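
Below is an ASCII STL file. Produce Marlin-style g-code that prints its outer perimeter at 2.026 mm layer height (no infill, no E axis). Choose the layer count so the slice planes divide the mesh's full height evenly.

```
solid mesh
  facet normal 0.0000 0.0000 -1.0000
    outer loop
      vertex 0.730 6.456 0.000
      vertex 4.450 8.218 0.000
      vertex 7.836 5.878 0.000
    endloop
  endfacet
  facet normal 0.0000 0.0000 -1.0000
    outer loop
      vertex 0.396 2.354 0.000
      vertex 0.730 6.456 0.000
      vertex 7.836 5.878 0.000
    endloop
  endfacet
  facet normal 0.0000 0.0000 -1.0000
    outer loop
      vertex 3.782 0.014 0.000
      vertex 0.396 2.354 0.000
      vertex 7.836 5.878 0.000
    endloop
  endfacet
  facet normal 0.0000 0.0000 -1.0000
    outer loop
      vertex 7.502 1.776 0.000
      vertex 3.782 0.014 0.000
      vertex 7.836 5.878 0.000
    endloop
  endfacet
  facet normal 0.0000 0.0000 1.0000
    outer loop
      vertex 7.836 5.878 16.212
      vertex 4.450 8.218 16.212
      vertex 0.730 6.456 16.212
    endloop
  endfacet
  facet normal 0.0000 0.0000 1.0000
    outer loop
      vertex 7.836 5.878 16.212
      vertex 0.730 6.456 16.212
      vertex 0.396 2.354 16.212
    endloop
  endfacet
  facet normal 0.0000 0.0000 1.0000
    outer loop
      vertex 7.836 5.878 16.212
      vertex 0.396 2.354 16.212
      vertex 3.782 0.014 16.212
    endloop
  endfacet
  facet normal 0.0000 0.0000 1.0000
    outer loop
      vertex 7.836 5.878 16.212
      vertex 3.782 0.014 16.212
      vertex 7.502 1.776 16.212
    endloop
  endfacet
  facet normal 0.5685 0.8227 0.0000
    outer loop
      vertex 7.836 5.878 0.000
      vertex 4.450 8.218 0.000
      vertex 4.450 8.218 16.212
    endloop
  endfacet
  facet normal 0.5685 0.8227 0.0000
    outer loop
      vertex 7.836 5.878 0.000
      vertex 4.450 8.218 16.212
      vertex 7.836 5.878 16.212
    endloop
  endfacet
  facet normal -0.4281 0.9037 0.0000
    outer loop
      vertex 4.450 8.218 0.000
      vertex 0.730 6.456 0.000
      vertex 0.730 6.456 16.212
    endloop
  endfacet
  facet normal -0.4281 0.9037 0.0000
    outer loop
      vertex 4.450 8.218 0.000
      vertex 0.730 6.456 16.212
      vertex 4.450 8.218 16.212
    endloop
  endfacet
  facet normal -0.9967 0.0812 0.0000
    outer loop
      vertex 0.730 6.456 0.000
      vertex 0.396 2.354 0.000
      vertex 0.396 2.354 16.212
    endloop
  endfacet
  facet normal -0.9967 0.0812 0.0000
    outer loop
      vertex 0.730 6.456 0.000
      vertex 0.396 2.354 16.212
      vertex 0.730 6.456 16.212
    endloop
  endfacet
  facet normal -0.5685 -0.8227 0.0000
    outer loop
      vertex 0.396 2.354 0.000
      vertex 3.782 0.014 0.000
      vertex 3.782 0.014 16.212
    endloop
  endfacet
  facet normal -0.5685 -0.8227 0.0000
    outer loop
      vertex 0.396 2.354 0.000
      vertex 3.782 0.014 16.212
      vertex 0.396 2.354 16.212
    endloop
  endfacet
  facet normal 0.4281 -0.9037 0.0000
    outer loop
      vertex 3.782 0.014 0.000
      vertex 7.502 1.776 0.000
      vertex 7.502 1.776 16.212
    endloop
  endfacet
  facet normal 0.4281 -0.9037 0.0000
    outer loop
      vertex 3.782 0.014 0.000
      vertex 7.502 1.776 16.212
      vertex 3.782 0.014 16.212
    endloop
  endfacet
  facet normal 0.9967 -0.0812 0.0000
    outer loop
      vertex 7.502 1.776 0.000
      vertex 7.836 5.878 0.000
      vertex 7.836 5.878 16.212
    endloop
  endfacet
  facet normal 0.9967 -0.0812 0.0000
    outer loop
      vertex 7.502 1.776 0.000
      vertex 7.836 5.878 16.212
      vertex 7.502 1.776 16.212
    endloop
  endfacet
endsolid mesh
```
; perimeter-only toolpath
G21 ; units = mm
G90 ; absolute positioning
G28 ; home
; layer 1
G0 Z2.026
G0 X7.836 Y5.878
G1 X4.450 Y8.218
G1 X0.730 Y6.456
G1 X0.396 Y2.354
G1 X3.782 Y0.014
G1 X7.502 Y1.776
G1 X7.836 Y5.878
; layer 2
G0 Z4.053
G0 X7.836 Y5.878
G1 X4.450 Y8.218
G1 X0.730 Y6.456
G1 X0.396 Y2.354
G1 X3.782 Y0.014
G1 X7.502 Y1.776
G1 X7.836 Y5.878
; layer 3
G0 Z6.079
G0 X7.836 Y5.878
G1 X4.450 Y8.218
G1 X0.730 Y6.456
G1 X0.396 Y2.354
G1 X3.782 Y0.014
G1 X7.502 Y1.776
G1 X7.836 Y5.878
; layer 4
G0 Z8.106
G0 X7.836 Y5.878
G1 X4.450 Y8.218
G1 X0.730 Y6.456
G1 X0.396 Y2.354
G1 X3.782 Y0.014
G1 X7.502 Y1.776
G1 X7.836 Y5.878
; layer 5
G0 Z10.133
G0 X7.836 Y5.878
G1 X4.450 Y8.218
G1 X0.730 Y6.456
G1 X0.396 Y2.354
G1 X3.782 Y0.014
G1 X7.502 Y1.776
G1 X7.836 Y5.878
; layer 6
G0 Z12.159
G0 X7.836 Y5.878
G1 X4.450 Y8.218
G1 X0.730 Y6.456
G1 X0.396 Y2.354
G1 X3.782 Y0.014
G1 X7.502 Y1.776
G1 X7.836 Y5.878
; layer 7
G0 Z14.185
G0 X7.836 Y5.878
G1 X4.450 Y8.218
G1 X0.730 Y6.456
G1 X0.396 Y2.354
G1 X3.782 Y0.014
G1 X7.502 Y1.776
G1 X7.836 Y5.878
; layer 8
G0 Z16.212
G0 X7.836 Y5.878
G1 X4.450 Y8.218
G1 X0.730 Y6.456
G1 X0.396 Y2.354
G1 X3.782 Y0.014
G1 X7.502 Y1.776
G1 X7.836 Y5.878
M2 ; end

The solid is a regular 6-sided prism (a cylinder approximated with 6 flat sides), circumscribed radius ≈ 4.12 mm, height ≈ 16.2 mm. Slicing at Δz = 2.026 mm — 8 equal slices spanning the solid's height, so layer i sits at z = i·h/8 — gives 8 non-empty perimeters. Each is a 6-segment closed polygon; G0 lifts to the layer z and rapids to the start vertex, then G1 traces the edges.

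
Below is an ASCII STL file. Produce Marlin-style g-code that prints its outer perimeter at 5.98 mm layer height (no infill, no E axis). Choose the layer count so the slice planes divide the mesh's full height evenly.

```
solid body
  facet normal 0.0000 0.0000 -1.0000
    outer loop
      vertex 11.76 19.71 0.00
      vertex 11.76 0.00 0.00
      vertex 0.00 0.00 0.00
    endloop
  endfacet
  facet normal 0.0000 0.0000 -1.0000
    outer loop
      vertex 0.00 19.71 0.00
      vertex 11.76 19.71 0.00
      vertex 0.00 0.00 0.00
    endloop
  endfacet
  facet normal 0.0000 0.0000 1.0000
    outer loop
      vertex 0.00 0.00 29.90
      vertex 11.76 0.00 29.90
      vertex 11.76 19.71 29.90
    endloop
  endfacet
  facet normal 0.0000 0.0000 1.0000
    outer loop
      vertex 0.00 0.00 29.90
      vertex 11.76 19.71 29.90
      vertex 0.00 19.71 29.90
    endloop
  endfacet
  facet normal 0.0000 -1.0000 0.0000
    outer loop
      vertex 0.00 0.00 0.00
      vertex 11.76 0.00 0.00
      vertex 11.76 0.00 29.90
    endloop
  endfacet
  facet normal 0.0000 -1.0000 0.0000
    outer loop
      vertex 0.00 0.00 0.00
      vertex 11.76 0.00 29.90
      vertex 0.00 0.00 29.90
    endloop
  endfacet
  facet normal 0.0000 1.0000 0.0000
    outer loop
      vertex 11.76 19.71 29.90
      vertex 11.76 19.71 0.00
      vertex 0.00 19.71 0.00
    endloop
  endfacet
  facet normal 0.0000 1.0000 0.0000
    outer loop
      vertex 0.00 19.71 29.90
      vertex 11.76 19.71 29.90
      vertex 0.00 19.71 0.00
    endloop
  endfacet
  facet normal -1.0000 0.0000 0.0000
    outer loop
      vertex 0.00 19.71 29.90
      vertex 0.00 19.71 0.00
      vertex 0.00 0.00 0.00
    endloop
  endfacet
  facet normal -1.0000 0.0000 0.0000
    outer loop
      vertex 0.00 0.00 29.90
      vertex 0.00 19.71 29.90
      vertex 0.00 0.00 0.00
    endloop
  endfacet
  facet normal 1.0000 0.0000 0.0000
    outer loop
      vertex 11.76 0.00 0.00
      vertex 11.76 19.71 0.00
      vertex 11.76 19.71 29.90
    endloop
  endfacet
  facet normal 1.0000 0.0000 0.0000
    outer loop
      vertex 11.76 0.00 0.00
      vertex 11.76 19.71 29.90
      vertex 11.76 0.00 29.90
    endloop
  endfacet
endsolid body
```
; perimeter-only toolpath
G21 ; units = mm
G90 ; absolute positioning
G28 ; home
; layer 1
G0 Z5.98
G0 X0.00 Y0.00
G1 X11.76 Y0.00
G1 X11.76 Y19.71
G1 X0.00 Y19.71
G1 X0.00 Y0.00
; layer 2
G0 Z11.96
G0 X0.00 Y0.00
G1 X11.76 Y0.00
G1 X11.76 Y19.71
G1 X0.00 Y19.71
G1 X0.00 Y0.00
; layer 3
G0 Z17.94
G0 X0.00 Y0.00
G1 X11.76 Y0.00
G1 X11.76 Y19.71
G1 X0.00 Y19.71
G1 X0.00 Y0.00
; layer 4
G0 Z23.92
G0 X0.00 Y0.00
G1 X11.76 Y0.00
G1 X11.76 Y19.71
G1 X0.00 Y19.71
G1 X0.00 Y0.00
; layer 5
G0 Z29.90
G0 X0.00 Y0.00
G1 X11.76 Y0.00
G1 X11.76 Y19.71
G1 X0.00 Y19.71
G1 X0.00 Y0.00
M2 ; end

The solid is a rectangular box, roughly 11.8 × 19.7 mm footprint and 29.9 mm tall. Slicing at Δz = 5.98 mm — 5 equal slices spanning the solid's height, so layer i sits at z = i·h/5 — gives 5 non-empty perimeters. Each is a 4-segment closed polygon; G0 lifts to the layer z and rapids to the start vertex, then G1 traces the edges.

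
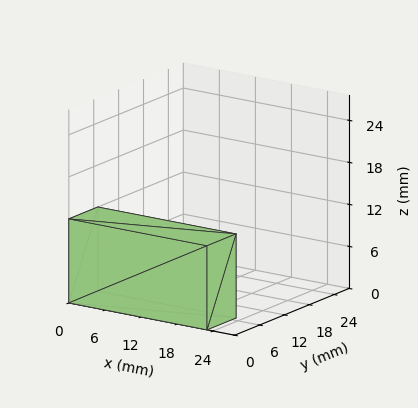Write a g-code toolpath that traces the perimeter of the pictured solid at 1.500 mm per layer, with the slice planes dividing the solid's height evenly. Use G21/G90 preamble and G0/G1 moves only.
Reading the render: the shape is a rectangular box, roughly 23 × 7 mm footprint and 12 mm tall (dimensions read to the nearest mm from the axis ticks). For the g-code, the solid's height is divided into equal slices at the stated Δz and each level perimeter traced with G1 moves after a G0 lift.

; perimeter-only toolpath
G21 ; units = mm
G90 ; absolute positioning
G28 ; home
; layer 1
G0 Z1.500
G0 X0.000 Y0.000
G1 X23.000 Y0.000
G1 X23.000 Y7.000
G1 X0.000 Y7.000
G1 X0.000 Y0.000
; layer 2
G0 Z3.000
G0 X0.000 Y0.000
G1 X23.000 Y0.000
G1 X23.000 Y7.000
G1 X0.000 Y7.000
G1 X0.000 Y0.000
; layer 3
G0 Z4.500
G0 X0.000 Y0.000
G1 X23.000 Y0.000
G1 X23.000 Y7.000
G1 X0.000 Y7.000
G1 X0.000 Y0.000
; layer 4
G0 Z6.000
G0 X0.000 Y0.000
G1 X23.000 Y0.000
G1 X23.000 Y7.000
G1 X0.000 Y7.000
G1 X0.000 Y0.000
; layer 5
G0 Z7.500
G0 X0.000 Y0.000
G1 X23.000 Y0.000
G1 X23.000 Y7.000
G1 X0.000 Y7.000
G1 X0.000 Y0.000
; layer 6
G0 Z9.000
G0 X0.000 Y0.000
G1 X23.000 Y0.000
G1 X23.000 Y7.000
G1 X0.000 Y7.000
G1 X0.000 Y0.000
; layer 7
G0 Z10.500
G0 X0.000 Y0.000
G1 X23.000 Y0.000
G1 X23.000 Y7.000
G1 X0.000 Y7.000
G1 X0.000 Y0.000
; layer 8
G0 Z12.000
G0 X0.000 Y0.000
G1 X23.000 Y0.000
G1 X23.000 Y7.000
G1 X0.000 Y7.000
G1 X0.000 Y0.000
M2 ; end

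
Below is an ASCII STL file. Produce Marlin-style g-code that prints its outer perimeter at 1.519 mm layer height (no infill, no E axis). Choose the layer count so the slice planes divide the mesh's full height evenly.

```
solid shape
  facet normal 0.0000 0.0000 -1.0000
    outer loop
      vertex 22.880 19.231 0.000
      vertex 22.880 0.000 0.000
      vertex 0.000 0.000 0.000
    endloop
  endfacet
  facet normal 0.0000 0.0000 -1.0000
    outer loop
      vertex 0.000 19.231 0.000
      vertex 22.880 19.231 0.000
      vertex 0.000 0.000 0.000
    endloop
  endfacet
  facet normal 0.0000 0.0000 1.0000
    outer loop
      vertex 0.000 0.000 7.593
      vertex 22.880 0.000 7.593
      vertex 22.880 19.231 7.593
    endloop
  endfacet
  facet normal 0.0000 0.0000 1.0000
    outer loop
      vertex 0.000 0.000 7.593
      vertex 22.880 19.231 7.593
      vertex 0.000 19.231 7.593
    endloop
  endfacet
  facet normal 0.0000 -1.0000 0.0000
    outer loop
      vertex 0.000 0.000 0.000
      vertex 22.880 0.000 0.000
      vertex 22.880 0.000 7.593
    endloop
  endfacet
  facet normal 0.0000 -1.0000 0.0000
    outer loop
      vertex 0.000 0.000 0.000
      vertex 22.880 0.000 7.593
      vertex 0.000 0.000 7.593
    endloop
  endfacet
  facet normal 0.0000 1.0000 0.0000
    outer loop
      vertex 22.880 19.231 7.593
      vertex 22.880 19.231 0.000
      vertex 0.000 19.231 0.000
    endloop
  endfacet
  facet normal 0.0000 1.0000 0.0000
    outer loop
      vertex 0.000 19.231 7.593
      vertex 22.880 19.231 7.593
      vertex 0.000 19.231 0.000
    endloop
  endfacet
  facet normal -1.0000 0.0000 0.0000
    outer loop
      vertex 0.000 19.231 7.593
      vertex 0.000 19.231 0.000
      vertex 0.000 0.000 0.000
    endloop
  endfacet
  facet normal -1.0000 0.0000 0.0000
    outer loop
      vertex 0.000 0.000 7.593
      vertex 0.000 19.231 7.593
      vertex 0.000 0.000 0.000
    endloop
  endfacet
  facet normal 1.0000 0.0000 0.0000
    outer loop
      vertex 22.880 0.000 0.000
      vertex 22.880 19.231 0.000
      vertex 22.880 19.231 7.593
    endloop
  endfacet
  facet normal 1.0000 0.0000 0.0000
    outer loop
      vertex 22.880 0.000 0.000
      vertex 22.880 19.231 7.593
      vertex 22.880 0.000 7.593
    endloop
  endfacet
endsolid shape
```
; perimeter-only toolpath
G21 ; units = mm
G90 ; absolute positioning
G28 ; home
; layer 1
G0 Z1.519
G0 X0.000 Y0.000
G1 X22.880 Y0.000
G1 X22.880 Y19.231
G1 X0.000 Y19.231
G1 X0.000 Y0.000
; layer 2
G0 Z3.037
G0 X0.000 Y0.000
G1 X22.880 Y0.000
G1 X22.880 Y19.231
G1 X0.000 Y19.231
G1 X0.000 Y0.000
; layer 3
G0 Z4.556
G0 X0.000 Y0.000
G1 X22.880 Y0.000
G1 X22.880 Y19.231
G1 X0.000 Y19.231
G1 X0.000 Y0.000
; layer 4
G0 Z6.074
G0 X0.000 Y0.000
G1 X22.880 Y0.000
G1 X22.880 Y19.231
G1 X0.000 Y19.231
G1 X0.000 Y0.000
; layer 5
G0 Z7.593
G0 X0.000 Y0.000
G1 X22.880 Y0.000
G1 X22.880 Y19.231
G1 X0.000 Y19.231
G1 X0.000 Y0.000
M2 ; end

The solid is a rectangular box, roughly 22.9 × 19.2 mm footprint and 7.59 mm tall. Slicing at Δz = 1.519 mm — 5 equal slices spanning the solid's height, so layer i sits at z = i·h/5 — gives 5 non-empty perimeters. Each is a 4-segment closed polygon; G0 lifts to the layer z and rapids to the start vertex, then G1 traces the edges.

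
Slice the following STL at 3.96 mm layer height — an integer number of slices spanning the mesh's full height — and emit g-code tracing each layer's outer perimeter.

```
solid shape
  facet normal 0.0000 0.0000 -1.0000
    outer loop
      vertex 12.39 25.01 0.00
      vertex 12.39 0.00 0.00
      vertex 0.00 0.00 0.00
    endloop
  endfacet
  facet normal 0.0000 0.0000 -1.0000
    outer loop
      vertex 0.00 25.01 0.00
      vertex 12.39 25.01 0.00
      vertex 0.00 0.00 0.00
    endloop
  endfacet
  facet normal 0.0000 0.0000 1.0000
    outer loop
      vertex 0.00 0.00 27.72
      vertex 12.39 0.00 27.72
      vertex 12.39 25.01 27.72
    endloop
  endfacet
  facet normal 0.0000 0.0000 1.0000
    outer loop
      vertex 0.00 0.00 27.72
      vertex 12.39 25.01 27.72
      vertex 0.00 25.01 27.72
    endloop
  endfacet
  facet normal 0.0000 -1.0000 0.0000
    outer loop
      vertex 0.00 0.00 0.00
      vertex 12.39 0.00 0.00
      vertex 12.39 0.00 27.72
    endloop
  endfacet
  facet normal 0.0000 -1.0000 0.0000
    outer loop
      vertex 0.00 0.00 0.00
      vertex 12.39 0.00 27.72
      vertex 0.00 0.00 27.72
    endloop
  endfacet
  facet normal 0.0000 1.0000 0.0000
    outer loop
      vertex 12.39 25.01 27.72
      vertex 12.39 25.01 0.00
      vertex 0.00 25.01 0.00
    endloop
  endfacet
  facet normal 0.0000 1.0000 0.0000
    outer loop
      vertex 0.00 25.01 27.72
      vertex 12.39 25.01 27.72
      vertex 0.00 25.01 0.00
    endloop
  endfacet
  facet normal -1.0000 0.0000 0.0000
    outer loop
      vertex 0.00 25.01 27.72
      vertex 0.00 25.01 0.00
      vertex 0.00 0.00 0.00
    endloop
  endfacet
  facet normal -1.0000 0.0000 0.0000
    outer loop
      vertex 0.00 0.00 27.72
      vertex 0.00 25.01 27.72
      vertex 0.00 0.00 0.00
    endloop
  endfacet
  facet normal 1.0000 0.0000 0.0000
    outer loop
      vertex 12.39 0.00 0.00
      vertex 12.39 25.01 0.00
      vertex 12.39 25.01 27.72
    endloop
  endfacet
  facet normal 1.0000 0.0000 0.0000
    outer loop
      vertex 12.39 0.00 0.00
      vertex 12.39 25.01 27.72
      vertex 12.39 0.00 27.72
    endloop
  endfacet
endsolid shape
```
; perimeter-only toolpath
G21 ; units = mm
G90 ; absolute positioning
G28 ; home
; layer 1
G0 Z3.96
G0 X0.00 Y0.00
G1 X12.39 Y0.00
G1 X12.39 Y25.01
G1 X0.00 Y25.01
G1 X0.00 Y0.00
; layer 2
G0 Z7.92
G0 X0.00 Y0.00
G1 X12.39 Y0.00
G1 X12.39 Y25.01
G1 X0.00 Y25.01
G1 X0.00 Y0.00
; layer 3
G0 Z11.88
G0 X0.00 Y0.00
G1 X12.39 Y0.00
G1 X12.39 Y25.01
G1 X0.00 Y25.01
G1 X0.00 Y0.00
; layer 4
G0 Z15.84
G0 X0.00 Y0.00
G1 X12.39 Y0.00
G1 X12.39 Y25.01
G1 X0.00 Y25.01
G1 X0.00 Y0.00
; layer 5
G0 Z19.80
G0 X0.00 Y0.00
G1 X12.39 Y0.00
G1 X12.39 Y25.01
G1 X0.00 Y25.01
G1 X0.00 Y0.00
; layer 6
G0 Z23.76
G0 X0.00 Y0.00
G1 X12.39 Y0.00
G1 X12.39 Y25.01
G1 X0.00 Y25.01
G1 X0.00 Y0.00
; layer 7
G0 Z27.72
G0 X0.00 Y0.00
G1 X12.39 Y0.00
G1 X12.39 Y25.01
G1 X0.00 Y25.01
G1 X0.00 Y0.00
M2 ; end

The solid is a rectangular box, roughly 12.4 × 25 mm footprint and 27.7 mm tall. Slicing at Δz = 3.96 mm — 7 equal slices spanning the solid's height, so layer i sits at z = i·h/7 — gives 7 non-empty perimeters. Each is a 4-segment closed polygon; G0 lifts to the layer z and rapids to the start vertex, then G1 traces the edges.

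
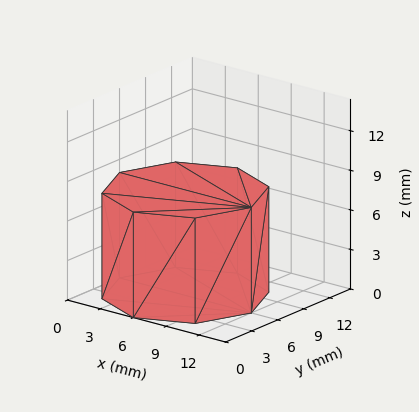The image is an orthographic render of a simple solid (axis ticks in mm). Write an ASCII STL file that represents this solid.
Reading the render: the shape is a regular 8-sided prism (a cylinder approximated with 8 flat sides), circumscribed radius ≈ 6 mm, height ≈ 8 mm (dimensions read to the nearest mm from the axis ticks). For the STL, each face is triangulated and given an outward normal.

solid part
  facet normal 0.0000 0.0000 -1.0000
    outer loop
      vertex 6.000 12.000 0.000
      vertex 10.243 10.243 0.000
      vertex 12.000 6.000 0.000
    endloop
  endfacet
  facet normal 0.0000 0.0000 -1.0000
    outer loop
      vertex 1.757 10.243 0.000
      vertex 6.000 12.000 0.000
      vertex 12.000 6.000 0.000
    endloop
  endfacet
  facet normal 0.0000 0.0000 -1.0000
    outer loop
      vertex 0.000 6.000 0.000
      vertex 1.757 10.243 0.000
      vertex 12.000 6.000 0.000
    endloop
  endfacet
  facet normal 0.0000 0.0000 -1.0000
    outer loop
      vertex 1.757 1.757 0.000
      vertex 0.000 6.000 0.000
      vertex 12.000 6.000 0.000
    endloop
  endfacet
  facet normal 0.0000 0.0000 -1.0000
    outer loop
      vertex 6.000 0.000 0.000
      vertex 1.757 1.757 0.000
      vertex 12.000 6.000 0.000
    endloop
  endfacet
  facet normal 0.0000 0.0000 -1.0000
    outer loop
      vertex 10.243 1.757 0.000
      vertex 6.000 0.000 0.000
      vertex 12.000 6.000 0.000
    endloop
  endfacet
  facet normal 0.0000 0.0000 1.0000
    outer loop
      vertex 12.000 6.000 8.000
      vertex 10.243 10.243 8.000
      vertex 6.000 12.000 8.000
    endloop
  endfacet
  facet normal 0.0000 0.0000 1.0000
    outer loop
      vertex 12.000 6.000 8.000
      vertex 6.000 12.000 8.000
      vertex 1.757 10.243 8.000
    endloop
  endfacet
  facet normal 0.0000 0.0000 1.0000
    outer loop
      vertex 12.000 6.000 8.000
      vertex 1.757 10.243 8.000
      vertex 0.000 6.000 8.000
    endloop
  endfacet
  facet normal 0.0000 0.0000 1.0000
    outer loop
      vertex 12.000 6.000 8.000
      vertex 0.000 6.000 8.000
      vertex 1.757 1.757 8.000
    endloop
  endfacet
  facet normal 0.0000 0.0000 1.0000
    outer loop
      vertex 12.000 6.000 8.000
      vertex 1.757 1.757 8.000
      vertex 6.000 0.000 8.000
    endloop
  endfacet
  facet normal 0.0000 0.0000 1.0000
    outer loop
      vertex 12.000 6.000 8.000
      vertex 6.000 0.000 8.000
      vertex 10.243 1.757 8.000
    endloop
  endfacet
  facet normal 0.9239 0.3826 0.0000
    outer loop
      vertex 12.000 6.000 0.000
      vertex 10.243 10.243 0.000
      vertex 10.243 10.243 8.000
    endloop
  endfacet
  facet normal 0.9239 0.3826 0.0000
    outer loop
      vertex 12.000 6.000 0.000
      vertex 10.243 10.243 8.000
      vertex 12.000 6.000 8.000
    endloop
  endfacet
  facet normal 0.3826 0.9239 0.0000
    outer loop
      vertex 10.243 10.243 0.000
      vertex 6.000 12.000 0.000
      vertex 6.000 12.000 8.000
    endloop
  endfacet
  facet normal 0.3826 0.9239 0.0000
    outer loop
      vertex 10.243 10.243 0.000
      vertex 6.000 12.000 8.000
      vertex 10.243 10.243 8.000
    endloop
  endfacet
  facet normal -0.3826 0.9239 0.0000
    outer loop
      vertex 6.000 12.000 0.000
      vertex 1.757 10.243 0.000
      vertex 1.757 10.243 8.000
    endloop
  endfacet
  facet normal -0.3826 0.9239 0.0000
    outer loop
      vertex 6.000 12.000 0.000
      vertex 1.757 10.243 8.000
      vertex 6.000 12.000 8.000
    endloop
  endfacet
  facet normal -0.9239 0.3826 0.0000
    outer loop
      vertex 1.757 10.243 0.000
      vertex 0.000 6.000 0.000
      vertex 0.000 6.000 8.000
    endloop
  endfacet
  facet normal -0.9239 0.3826 0.0000
    outer loop
      vertex 1.757 10.243 0.000
      vertex 0.000 6.000 8.000
      vertex 1.757 10.243 8.000
    endloop
  endfacet
  facet normal -0.9239 -0.3826 0.0000
    outer loop
      vertex 0.000 6.000 0.000
      vertex 1.757 1.757 0.000
      vertex 1.757 1.757 8.000
    endloop
  endfacet
  facet normal -0.9239 -0.3826 0.0000
    outer loop
      vertex 0.000 6.000 0.000
      vertex 1.757 1.757 8.000
      vertex 0.000 6.000 8.000
    endloop
  endfacet
  facet normal -0.3826 -0.9239 0.0000
    outer loop
      vertex 1.757 1.757 0.000
      vertex 6.000 0.000 0.000
      vertex 6.000 0.000 8.000
    endloop
  endfacet
  facet normal -0.3826 -0.9239 0.0000
    outer loop
      vertex 1.757 1.757 0.000
      vertex 6.000 0.000 8.000
      vertex 1.757 1.757 8.000
    endloop
  endfacet
  facet normal 0.3826 -0.9239 0.0000
    outer loop
      vertex 6.000 0.000 0.000
      vertex 10.243 1.757 0.000
      vertex 10.243 1.757 8.000
    endloop
  endfacet
  facet normal 0.3826 -0.9239 0.0000
    outer loop
      vertex 6.000 0.000 0.000
      vertex 10.243 1.757 8.000
      vertex 6.000 0.000 8.000
    endloop
  endfacet
  facet normal 0.9239 -0.3826 0.0000
    outer loop
      vertex 10.243 1.757 0.000
      vertex 12.000 6.000 0.000
      vertex 12.000 6.000 8.000
    endloop
  endfacet
  facet normal 0.9239 -0.3826 0.0000
    outer loop
      vertex 10.243 1.757 0.000
      vertex 12.000 6.000 8.000
      vertex 10.243 1.757 8.000
    endloop
  endfacet
endsolid part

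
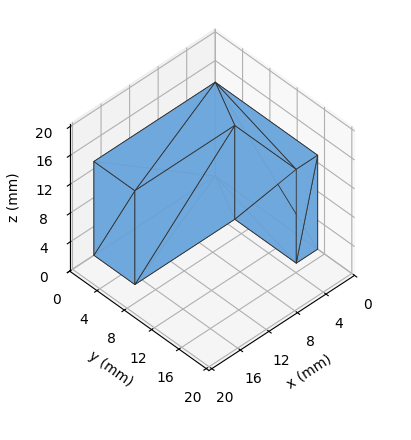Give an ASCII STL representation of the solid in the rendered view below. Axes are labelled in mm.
Reading the render: the shape is an L-shaped prism: outer 17 × 15 mm, arm thicknesses ≈ 6 mm (horizontal) and 3 mm (vertical), extruded 13 mm in z (dimensions read to the nearest mm from the axis ticks). For the STL, each face is triangulated and given an outward normal.

solid part
  facet normal 0.0000 0.0000 -1.0000
    outer loop
      vertex 17.000 6.000 0.000
      vertex 17.000 0.000 0.000
      vertex 0.000 0.000 0.000
    endloop
  endfacet
  facet normal 0.0000 0.0000 -1.0000
    outer loop
      vertex 3.000 6.000 0.000
      vertex 17.000 6.000 0.000
      vertex 0.000 0.000 0.000
    endloop
  endfacet
  facet normal 0.0000 0.0000 -1.0000
    outer loop
      vertex 3.000 15.000 0.000
      vertex 3.000 6.000 0.000
      vertex 0.000 0.000 0.000
    endloop
  endfacet
  facet normal 0.0000 0.0000 -1.0000
    outer loop
      vertex 0.000 15.000 0.000
      vertex 3.000 15.000 0.000
      vertex 0.000 0.000 0.000
    endloop
  endfacet
  facet normal 0.0000 0.0000 1.0000
    outer loop
      vertex 0.000 0.000 13.000
      vertex 17.000 0.000 13.000
      vertex 17.000 6.000 13.000
    endloop
  endfacet
  facet normal 0.0000 0.0000 1.0000
    outer loop
      vertex 0.000 0.000 13.000
      vertex 17.000 6.000 13.000
      vertex 3.000 6.000 13.000
    endloop
  endfacet
  facet normal 0.0000 0.0000 1.0000
    outer loop
      vertex 0.000 0.000 13.000
      vertex 3.000 6.000 13.000
      vertex 3.000 15.000 13.000
    endloop
  endfacet
  facet normal 0.0000 0.0000 1.0000
    outer loop
      vertex 0.000 0.000 13.000
      vertex 3.000 15.000 13.000
      vertex 0.000 15.000 13.000
    endloop
  endfacet
  facet normal 0.0000 -1.0000 0.0000
    outer loop
      vertex 0.000 0.000 0.000
      vertex 17.000 0.000 0.000
      vertex 17.000 0.000 13.000
    endloop
  endfacet
  facet normal 0.0000 -1.0000 0.0000
    outer loop
      vertex 0.000 0.000 0.000
      vertex 17.000 0.000 13.000
      vertex 0.000 0.000 13.000
    endloop
  endfacet
  facet normal 1.0000 0.0000 0.0000
    outer loop
      vertex 17.000 0.000 0.000
      vertex 17.000 6.000 0.000
      vertex 17.000 6.000 13.000
    endloop
  endfacet
  facet normal 1.0000 0.0000 0.0000
    outer loop
      vertex 17.000 0.000 0.000
      vertex 17.000 6.000 13.000
      vertex 17.000 0.000 13.000
    endloop
  endfacet
  facet normal 0.0000 1.0000 0.0000
    outer loop
      vertex 17.000 6.000 0.000
      vertex 3.000 6.000 0.000
      vertex 3.000 6.000 13.000
    endloop
  endfacet
  facet normal 0.0000 1.0000 0.0000
    outer loop
      vertex 17.000 6.000 0.000
      vertex 3.000 6.000 13.000
      vertex 17.000 6.000 13.000
    endloop
  endfacet
  facet normal 1.0000 0.0000 0.0000
    outer loop
      vertex 3.000 6.000 0.000
      vertex 3.000 15.000 0.000
      vertex 3.000 15.000 13.000
    endloop
  endfacet
  facet normal 1.0000 0.0000 0.0000
    outer loop
      vertex 3.000 6.000 0.000
      vertex 3.000 15.000 13.000
      vertex 3.000 6.000 13.000
    endloop
  endfacet
  facet normal 0.0000 1.0000 0.0000
    outer loop
      vertex 3.000 15.000 0.000
      vertex 0.000 15.000 0.000
      vertex 0.000 15.000 13.000
    endloop
  endfacet
  facet normal 0.0000 1.0000 0.0000
    outer loop
      vertex 3.000 15.000 0.000
      vertex 0.000 15.000 13.000
      vertex 3.000 15.000 13.000
    endloop
  endfacet
  facet normal -1.0000 0.0000 0.0000
    outer loop
      vertex 0.000 15.000 0.000
      vertex 0.000 0.000 0.000
      vertex 0.000 0.000 13.000
    endloop
  endfacet
  facet normal -1.0000 0.0000 0.0000
    outer loop
      vertex 0.000 15.000 0.000
      vertex 0.000 0.000 13.000
      vertex 0.000 15.000 13.000
    endloop
  endfacet
endsolid part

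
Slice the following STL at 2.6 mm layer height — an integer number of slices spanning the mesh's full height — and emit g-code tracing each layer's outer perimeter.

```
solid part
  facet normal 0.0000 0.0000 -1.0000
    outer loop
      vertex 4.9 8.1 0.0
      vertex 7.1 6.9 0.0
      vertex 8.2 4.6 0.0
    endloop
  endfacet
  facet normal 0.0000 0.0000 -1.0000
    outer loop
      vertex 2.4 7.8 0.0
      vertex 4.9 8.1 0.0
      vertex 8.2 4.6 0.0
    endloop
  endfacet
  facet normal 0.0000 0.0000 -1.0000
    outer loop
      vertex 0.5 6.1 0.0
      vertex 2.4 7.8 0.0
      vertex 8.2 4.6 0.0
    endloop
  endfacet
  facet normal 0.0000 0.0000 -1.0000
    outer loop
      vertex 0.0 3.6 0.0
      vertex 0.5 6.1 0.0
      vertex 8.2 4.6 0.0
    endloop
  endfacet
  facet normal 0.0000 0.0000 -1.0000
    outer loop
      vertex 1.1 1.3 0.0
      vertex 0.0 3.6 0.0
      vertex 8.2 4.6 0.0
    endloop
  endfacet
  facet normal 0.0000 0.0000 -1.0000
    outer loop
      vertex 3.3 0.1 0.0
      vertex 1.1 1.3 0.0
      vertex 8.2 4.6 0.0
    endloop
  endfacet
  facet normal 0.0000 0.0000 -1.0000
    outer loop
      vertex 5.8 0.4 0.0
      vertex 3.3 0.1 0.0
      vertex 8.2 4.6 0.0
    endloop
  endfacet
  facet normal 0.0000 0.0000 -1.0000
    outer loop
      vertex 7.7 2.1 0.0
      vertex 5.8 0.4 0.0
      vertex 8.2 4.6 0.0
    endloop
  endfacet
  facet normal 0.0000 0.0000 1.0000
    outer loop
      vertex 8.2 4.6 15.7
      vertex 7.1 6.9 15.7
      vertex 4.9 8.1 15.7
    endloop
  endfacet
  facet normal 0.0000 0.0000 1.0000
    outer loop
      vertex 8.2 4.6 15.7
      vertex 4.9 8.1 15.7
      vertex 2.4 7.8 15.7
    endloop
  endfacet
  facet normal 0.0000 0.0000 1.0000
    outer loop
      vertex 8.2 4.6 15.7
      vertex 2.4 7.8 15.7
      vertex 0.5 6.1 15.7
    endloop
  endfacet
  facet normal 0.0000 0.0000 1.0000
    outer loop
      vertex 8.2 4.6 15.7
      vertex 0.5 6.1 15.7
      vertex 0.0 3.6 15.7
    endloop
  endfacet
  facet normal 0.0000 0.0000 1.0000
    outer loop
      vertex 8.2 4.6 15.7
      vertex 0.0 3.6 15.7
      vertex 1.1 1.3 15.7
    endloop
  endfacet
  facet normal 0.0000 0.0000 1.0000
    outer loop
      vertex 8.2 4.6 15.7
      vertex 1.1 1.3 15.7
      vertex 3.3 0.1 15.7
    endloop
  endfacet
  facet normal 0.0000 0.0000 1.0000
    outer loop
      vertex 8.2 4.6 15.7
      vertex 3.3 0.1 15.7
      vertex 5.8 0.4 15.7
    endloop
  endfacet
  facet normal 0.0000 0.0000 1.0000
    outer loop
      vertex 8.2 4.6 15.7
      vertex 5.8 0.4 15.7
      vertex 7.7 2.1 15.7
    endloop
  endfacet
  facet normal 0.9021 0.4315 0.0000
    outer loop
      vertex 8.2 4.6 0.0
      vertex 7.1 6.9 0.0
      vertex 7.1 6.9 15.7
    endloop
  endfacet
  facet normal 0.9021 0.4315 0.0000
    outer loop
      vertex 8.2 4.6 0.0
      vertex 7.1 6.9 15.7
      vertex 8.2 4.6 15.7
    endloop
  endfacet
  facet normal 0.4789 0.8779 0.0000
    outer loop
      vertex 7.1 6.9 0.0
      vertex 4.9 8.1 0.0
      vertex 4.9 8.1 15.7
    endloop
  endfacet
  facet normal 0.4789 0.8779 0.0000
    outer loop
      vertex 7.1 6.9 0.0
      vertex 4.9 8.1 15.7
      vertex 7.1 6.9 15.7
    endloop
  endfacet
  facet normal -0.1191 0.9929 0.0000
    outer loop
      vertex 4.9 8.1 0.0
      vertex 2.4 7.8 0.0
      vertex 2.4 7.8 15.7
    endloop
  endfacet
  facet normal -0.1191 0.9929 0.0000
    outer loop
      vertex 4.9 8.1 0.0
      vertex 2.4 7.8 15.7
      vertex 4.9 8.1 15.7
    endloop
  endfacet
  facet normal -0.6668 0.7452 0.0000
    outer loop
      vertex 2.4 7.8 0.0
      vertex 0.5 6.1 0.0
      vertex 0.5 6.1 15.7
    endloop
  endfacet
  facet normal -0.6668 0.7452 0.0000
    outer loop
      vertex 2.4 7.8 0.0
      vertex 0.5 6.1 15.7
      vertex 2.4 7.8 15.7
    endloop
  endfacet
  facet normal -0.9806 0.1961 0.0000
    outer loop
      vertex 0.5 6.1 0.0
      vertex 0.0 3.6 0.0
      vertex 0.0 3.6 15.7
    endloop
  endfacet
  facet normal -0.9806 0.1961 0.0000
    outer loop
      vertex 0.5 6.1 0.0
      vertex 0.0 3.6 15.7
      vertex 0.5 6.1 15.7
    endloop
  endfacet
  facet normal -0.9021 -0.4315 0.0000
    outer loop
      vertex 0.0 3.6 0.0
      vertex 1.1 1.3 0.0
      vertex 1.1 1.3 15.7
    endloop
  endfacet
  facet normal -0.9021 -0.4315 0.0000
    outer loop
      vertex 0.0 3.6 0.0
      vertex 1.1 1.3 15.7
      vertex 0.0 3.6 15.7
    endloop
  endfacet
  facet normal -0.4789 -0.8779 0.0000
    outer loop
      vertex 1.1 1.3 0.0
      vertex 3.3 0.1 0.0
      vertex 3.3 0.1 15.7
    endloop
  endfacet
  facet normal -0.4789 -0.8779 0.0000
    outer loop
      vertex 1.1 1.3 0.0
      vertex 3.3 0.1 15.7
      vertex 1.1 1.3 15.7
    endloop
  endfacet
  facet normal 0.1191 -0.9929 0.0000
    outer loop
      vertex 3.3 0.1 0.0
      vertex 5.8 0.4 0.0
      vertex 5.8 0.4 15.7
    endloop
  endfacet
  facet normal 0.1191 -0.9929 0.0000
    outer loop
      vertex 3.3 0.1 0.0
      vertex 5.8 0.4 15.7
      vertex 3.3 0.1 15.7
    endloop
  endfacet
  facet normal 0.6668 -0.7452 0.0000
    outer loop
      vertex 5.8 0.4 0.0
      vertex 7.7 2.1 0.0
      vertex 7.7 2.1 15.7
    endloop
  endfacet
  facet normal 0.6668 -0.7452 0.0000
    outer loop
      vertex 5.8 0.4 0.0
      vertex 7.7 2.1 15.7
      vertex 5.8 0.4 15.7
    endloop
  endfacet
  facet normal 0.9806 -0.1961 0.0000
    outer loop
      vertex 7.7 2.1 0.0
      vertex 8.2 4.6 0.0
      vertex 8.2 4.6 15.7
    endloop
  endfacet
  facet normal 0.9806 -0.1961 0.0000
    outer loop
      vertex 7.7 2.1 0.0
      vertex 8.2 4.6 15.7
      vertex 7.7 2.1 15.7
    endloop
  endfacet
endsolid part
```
; perimeter-only toolpath
G21 ; units = mm
G90 ; absolute positioning
G28 ; home
; layer 1
G0 Z2.6
G0 X8.2 Y4.6
G1 X7.1 Y6.9
G1 X4.9 Y8.1
G1 X2.4 Y7.8
G1 X0.5 Y6.1
G1 X0.0 Y3.6
G1 X1.1 Y1.3
G1 X3.3 Y0.1
G1 X5.8 Y0.4
G1 X7.7 Y2.1
G1 X8.2 Y4.6
; layer 2
G0 Z5.2
G0 X8.2 Y4.6
G1 X7.1 Y6.9
G1 X4.9 Y8.1
G1 X2.4 Y7.8
G1 X0.5 Y6.1
G1 X0.0 Y3.6
G1 X1.1 Y1.3
G1 X3.3 Y0.1
G1 X5.8 Y0.4
G1 X7.7 Y2.1
G1 X8.2 Y4.6
; layer 3
G0 Z7.8
G0 X8.2 Y4.6
G1 X7.1 Y6.9
G1 X4.9 Y8.1
G1 X2.4 Y7.8
G1 X0.5 Y6.1
G1 X0.0 Y3.6
G1 X1.1 Y1.3
G1 X3.3 Y0.1
G1 X5.8 Y0.4
G1 X7.7 Y2.1
G1 X8.2 Y4.6
; layer 4
G0 Z10.5
G0 X8.2 Y4.6
G1 X7.1 Y6.9
G1 X4.9 Y8.1
G1 X2.4 Y7.8
G1 X0.5 Y6.1
G1 X0.0 Y3.6
G1 X1.1 Y1.3
G1 X3.3 Y0.1
G1 X5.8 Y0.4
G1 X7.7 Y2.1
G1 X8.2 Y4.6
; layer 5
G0 Z13.1
G0 X8.2 Y4.6
G1 X7.1 Y6.9
G1 X4.9 Y8.1
G1 X2.4 Y7.8
G1 X0.5 Y6.1
G1 X0.0 Y3.6
G1 X1.1 Y1.3
G1 X3.3 Y0.1
G1 X5.8 Y0.4
G1 X7.7 Y2.1
G1 X8.2 Y4.6
; layer 6
G0 Z15.7
G0 X8.2 Y4.6
G1 X7.1 Y6.9
G1 X4.9 Y8.1
G1 X2.4 Y7.8
G1 X0.5 Y6.1
G1 X0.0 Y3.6
G1 X1.1 Y1.3
G1 X3.3 Y0.1
G1 X5.8 Y0.4
G1 X7.7 Y2.1
G1 X8.2 Y4.6
M2 ; end

The solid is a regular 10-sided prism (a cylinder approximated with 10 flat sides), circumscribed radius ≈ 4.1 mm, height ≈ 15.7 mm. Slicing at Δz = 2.6 mm — 6 equal slices spanning the solid's height, so layer i sits at z = i·h/6 — gives 6 non-empty perimeters. Each is a 10-segment closed polygon; G0 lifts to the layer z and rapids to the start vertex, then G1 traces the edges.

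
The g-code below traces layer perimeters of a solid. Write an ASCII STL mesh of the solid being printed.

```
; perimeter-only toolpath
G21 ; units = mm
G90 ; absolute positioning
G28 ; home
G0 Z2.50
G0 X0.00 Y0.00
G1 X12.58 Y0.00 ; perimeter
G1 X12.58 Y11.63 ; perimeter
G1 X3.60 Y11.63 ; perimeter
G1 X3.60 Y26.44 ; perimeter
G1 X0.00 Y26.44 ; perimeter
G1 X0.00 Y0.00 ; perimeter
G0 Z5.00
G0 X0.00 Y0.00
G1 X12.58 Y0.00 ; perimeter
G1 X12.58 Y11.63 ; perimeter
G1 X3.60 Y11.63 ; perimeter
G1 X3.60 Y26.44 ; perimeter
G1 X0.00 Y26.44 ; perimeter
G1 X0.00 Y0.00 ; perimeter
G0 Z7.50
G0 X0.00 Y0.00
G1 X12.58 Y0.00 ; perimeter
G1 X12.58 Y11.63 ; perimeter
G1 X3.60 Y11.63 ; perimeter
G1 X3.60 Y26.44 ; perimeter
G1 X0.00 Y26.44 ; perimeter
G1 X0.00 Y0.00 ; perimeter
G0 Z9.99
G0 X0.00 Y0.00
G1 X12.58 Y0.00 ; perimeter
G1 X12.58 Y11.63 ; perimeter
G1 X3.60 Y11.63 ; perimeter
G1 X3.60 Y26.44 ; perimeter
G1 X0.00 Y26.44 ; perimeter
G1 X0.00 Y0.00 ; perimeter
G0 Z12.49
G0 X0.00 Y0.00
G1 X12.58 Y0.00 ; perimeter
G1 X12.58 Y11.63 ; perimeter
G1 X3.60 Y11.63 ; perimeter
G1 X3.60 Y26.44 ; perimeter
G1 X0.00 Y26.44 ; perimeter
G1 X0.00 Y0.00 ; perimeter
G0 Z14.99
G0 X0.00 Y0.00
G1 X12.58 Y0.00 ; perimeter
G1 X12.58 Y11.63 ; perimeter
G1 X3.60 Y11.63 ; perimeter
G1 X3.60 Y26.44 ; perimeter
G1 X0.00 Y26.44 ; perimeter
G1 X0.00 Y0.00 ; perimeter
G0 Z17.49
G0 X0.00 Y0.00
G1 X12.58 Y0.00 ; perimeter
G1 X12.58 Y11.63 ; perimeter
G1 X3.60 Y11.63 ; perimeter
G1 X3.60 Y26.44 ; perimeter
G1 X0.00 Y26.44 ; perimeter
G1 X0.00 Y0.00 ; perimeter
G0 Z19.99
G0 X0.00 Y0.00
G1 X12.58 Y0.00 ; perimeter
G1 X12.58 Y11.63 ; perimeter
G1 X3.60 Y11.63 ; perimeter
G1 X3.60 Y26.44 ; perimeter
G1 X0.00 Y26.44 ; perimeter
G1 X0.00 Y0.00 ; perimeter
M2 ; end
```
solid part
  facet normal 0.0000 0.0000 -1.0000
    outer loop
      vertex 12.58 11.63 0.00
      vertex 12.58 0.00 0.00
      vertex 0.00 0.00 0.00
    endloop
  endfacet
  facet normal 0.0000 0.0000 -1.0000
    outer loop
      vertex 3.60 11.63 0.00
      vertex 12.58 11.63 0.00
      vertex 0.00 0.00 0.00
    endloop
  endfacet
  facet normal 0.0000 0.0000 -1.0000
    outer loop
      vertex 3.60 26.44 0.00
      vertex 3.60 11.63 0.00
      vertex 0.00 0.00 0.00
    endloop
  endfacet
  facet normal 0.0000 0.0000 -1.0000
    outer loop
      vertex 0.00 26.44 0.00
      vertex 3.60 26.44 0.00
      vertex 0.00 0.00 0.00
    endloop
  endfacet
  facet normal 0.0000 0.0000 1.0000
    outer loop
      vertex 0.00 0.00 19.99
      vertex 12.58 0.00 19.99
      vertex 12.58 11.63 19.99
    endloop
  endfacet
  facet normal 0.0000 0.0000 1.0000
    outer loop
      vertex 0.00 0.00 19.99
      vertex 12.58 11.63 19.99
      vertex 3.60 11.63 19.99
    endloop
  endfacet
  facet normal 0.0000 0.0000 1.0000
    outer loop
      vertex 0.00 0.00 19.99
      vertex 3.60 11.63 19.99
      vertex 3.60 26.44 19.99
    endloop
  endfacet
  facet normal 0.0000 0.0000 1.0000
    outer loop
      vertex 0.00 0.00 19.99
      vertex 3.60 26.44 19.99
      vertex 0.00 26.44 19.99
    endloop
  endfacet
  facet normal 0.0000 -1.0000 0.0000
    outer loop
      vertex 0.00 0.00 0.00
      vertex 12.58 0.00 0.00
      vertex 12.58 0.00 19.99
    endloop
  endfacet
  facet normal 0.0000 -1.0000 0.0000
    outer loop
      vertex 0.00 0.00 0.00
      vertex 12.58 0.00 19.99
      vertex 0.00 0.00 19.99
    endloop
  endfacet
  facet normal 1.0000 0.0000 0.0000
    outer loop
      vertex 12.58 0.00 0.00
      vertex 12.58 11.63 0.00
      vertex 12.58 11.63 19.99
    endloop
  endfacet
  facet normal 1.0000 0.0000 0.0000
    outer loop
      vertex 12.58 0.00 0.00
      vertex 12.58 11.63 19.99
      vertex 12.58 0.00 19.99
    endloop
  endfacet
  facet normal 0.0000 1.0000 0.0000
    outer loop
      vertex 12.58 11.63 0.00
      vertex 3.60 11.63 0.00
      vertex 3.60 11.63 19.99
    endloop
  endfacet
  facet normal 0.0000 1.0000 0.0000
    outer loop
      vertex 12.58 11.63 0.00
      vertex 3.60 11.63 19.99
      vertex 12.58 11.63 19.99
    endloop
  endfacet
  facet normal 1.0000 0.0000 0.0000
    outer loop
      vertex 3.60 11.63 0.00
      vertex 3.60 26.44 0.00
      vertex 3.60 26.44 19.99
    endloop
  endfacet
  facet normal 1.0000 0.0000 0.0000
    outer loop
      vertex 3.60 11.63 0.00
      vertex 3.60 26.44 19.99
      vertex 3.60 11.63 19.99
    endloop
  endfacet
  facet normal 0.0000 1.0000 0.0000
    outer loop
      vertex 3.60 26.44 0.00
      vertex 0.00 26.44 0.00
      vertex 0.00 26.44 19.99
    endloop
  endfacet
  facet normal 0.0000 1.0000 0.0000
    outer loop
      vertex 3.60 26.44 0.00
      vertex 0.00 26.44 19.99
      vertex 3.60 26.44 19.99
    endloop
  endfacet
  facet normal -1.0000 0.0000 0.0000
    outer loop
      vertex 0.00 26.44 0.00
      vertex 0.00 0.00 0.00
      vertex 0.00 0.00 19.99
    endloop
  endfacet
  facet normal -1.0000 0.0000 0.0000
    outer loop
      vertex 0.00 26.44 0.00
      vertex 0.00 0.00 19.99
      vertex 0.00 26.44 19.99
    endloop
  endfacet
endsolid part

The G0 Z moves step by Δz≈2.50 mm. Every layer's G1 loop is the same polygon, so the solid is a straight extrusion of it from z=0 to z≈20. Closing with flat bottom and top caps and triangulating gives 20 facets — an L-shaped prism: outer 12.6 × 26.4 mm, arm thicknesses ≈ 11.6 mm (horizontal) and 3.6 mm (vertical), extruded 20 mm in z.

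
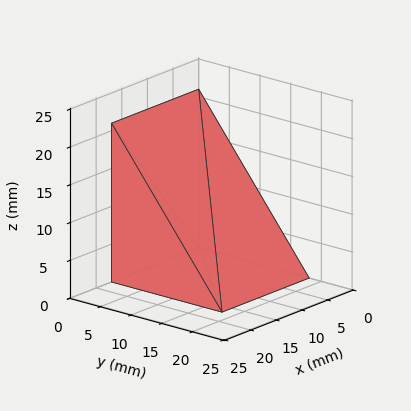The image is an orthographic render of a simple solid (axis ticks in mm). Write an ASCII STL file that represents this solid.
Reading the render: the shape is a wedge (ramp): 17 × 18 mm base, rising to 21 mm along the y=0 edge and sloping linearly to z=0 at y=18 (dimensions read to the nearest mm from the axis ticks). For the STL, each face is triangulated and given an outward normal.

solid part
  facet normal 0.0000 0.0000 -1.0000
    outer loop
      vertex 17.00 18.00 0.00
      vertex 17.00 0.00 0.00
      vertex 0.00 0.00 0.00
    endloop
  endfacet
  facet normal 0.0000 0.0000 -1.0000
    outer loop
      vertex 0.00 18.00 0.00
      vertex 17.00 18.00 0.00
      vertex 0.00 0.00 0.00
    endloop
  endfacet
  facet normal 0.0000 -1.0000 0.0000
    outer loop
      vertex 0.00 0.00 0.00
      vertex 17.00 0.00 0.00
      vertex 17.00 0.00 21.00
    endloop
  endfacet
  facet normal 0.0000 -1.0000 0.0000
    outer loop
      vertex 0.00 0.00 0.00
      vertex 17.00 0.00 21.00
      vertex 0.00 0.00 21.00
    endloop
  endfacet
  facet normal 0.0000 0.7593 0.6508
    outer loop
      vertex 0.00 0.00 21.00
      vertex 17.00 0.00 21.00
      vertex 17.00 18.00 0.00
    endloop
  endfacet
  facet normal 0.0000 0.7593 0.6508
    outer loop
      vertex 0.00 0.00 21.00
      vertex 17.00 18.00 0.00
      vertex 0.00 18.00 0.00
    endloop
  endfacet
  facet normal -1.0000 0.0000 0.0000
    outer loop
      vertex 0.00 0.00 21.00
      vertex 0.00 18.00 0.00
      vertex 0.00 0.00 0.00
    endloop
  endfacet
  facet normal 1.0000 0.0000 0.0000
    outer loop
      vertex 17.00 0.00 0.00
      vertex 17.00 18.00 0.00
      vertex 17.00 0.00 21.00
    endloop
  endfacet
endsolid part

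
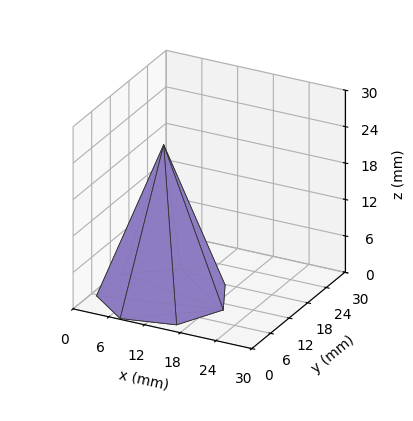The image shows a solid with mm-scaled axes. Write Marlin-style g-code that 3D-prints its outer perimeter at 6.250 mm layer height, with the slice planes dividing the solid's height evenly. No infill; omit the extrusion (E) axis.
Reading the render: the shape is a regular 7-sided pyramid, base circumscribed radius ≈ 10 mm, apex at z ≈ 25 mm (dimensions read to the nearest mm from the axis ticks). For the g-code, the solid's height is divided into equal slices at the stated Δz and each level perimeter traced with G1 moves after a G0 lift.

; perimeter-only toolpath
G21 ; units = mm
G90 ; absolute positioning
G28 ; home
; layer 1
G0 Z6.250
G0 X17.500 Y10.000
G1 X14.676 Y15.864
G1 X8.331 Y17.312
G1 X3.242 Y13.254
G1 X3.242 Y6.746
G1 X8.331 Y2.688
G1 X14.676 Y4.136
G1 X17.500 Y10.000
; layer 2
G0 Z12.500
G0 X15.000 Y10.000
G1 X13.117 Y13.909
G1 X8.887 Y14.874
G1 X5.495 Y12.169
G1 X5.495 Y7.830
G1 X8.887 Y5.125
G1 X13.117 Y6.091
G1 X15.000 Y10.000
; layer 3
G0 Z18.750
G0 X12.500 Y10.000
G1 X11.559 Y11.954
G1 X9.444 Y12.437
G1 X7.747 Y11.085
G1 X7.747 Y8.915
G1 X9.444 Y7.563
G1 X11.559 Y8.046
G1 X12.500 Y10.000
M2 ; end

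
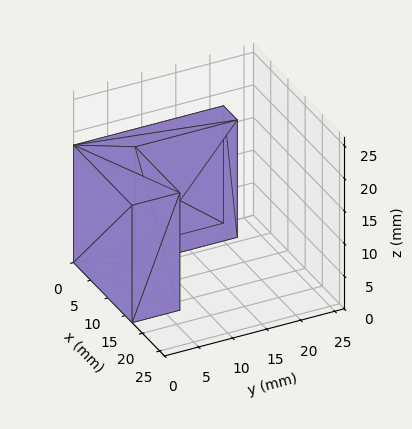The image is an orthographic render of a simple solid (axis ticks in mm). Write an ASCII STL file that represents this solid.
Reading the render: the shape is an L-shaped prism: outer 17 × 22 mm, arm thicknesses ≈ 7 mm (horizontal) and 4 mm (vertical), extruded 18 mm in z (dimensions read to the nearest mm from the axis ticks). For the STL, each face is triangulated and given an outward normal.

solid part
  facet normal 0.0000 0.0000 -1.0000
    outer loop
      vertex 17.0 7.0 0.0
      vertex 17.0 0.0 0.0
      vertex 0.0 0.0 0.0
    endloop
  endfacet
  facet normal 0.0000 0.0000 -1.0000
    outer loop
      vertex 4.0 7.0 0.0
      vertex 17.0 7.0 0.0
      vertex 0.0 0.0 0.0
    endloop
  endfacet
  facet normal 0.0000 0.0000 -1.0000
    outer loop
      vertex 4.0 22.0 0.0
      vertex 4.0 7.0 0.0
      vertex 0.0 0.0 0.0
    endloop
  endfacet
  facet normal 0.0000 0.0000 -1.0000
    outer loop
      vertex 0.0 22.0 0.0
      vertex 4.0 22.0 0.0
      vertex 0.0 0.0 0.0
    endloop
  endfacet
  facet normal 0.0000 0.0000 1.0000
    outer loop
      vertex 0.0 0.0 18.0
      vertex 17.0 0.0 18.0
      vertex 17.0 7.0 18.0
    endloop
  endfacet
  facet normal 0.0000 0.0000 1.0000
    outer loop
      vertex 0.0 0.0 18.0
      vertex 17.0 7.0 18.0
      vertex 4.0 7.0 18.0
    endloop
  endfacet
  facet normal 0.0000 0.0000 1.0000
    outer loop
      vertex 0.0 0.0 18.0
      vertex 4.0 7.0 18.0
      vertex 4.0 22.0 18.0
    endloop
  endfacet
  facet normal 0.0000 0.0000 1.0000
    outer loop
      vertex 0.0 0.0 18.0
      vertex 4.0 22.0 18.0
      vertex 0.0 22.0 18.0
    endloop
  endfacet
  facet normal 0.0000 -1.0000 0.0000
    outer loop
      vertex 0.0 0.0 0.0
      vertex 17.0 0.0 0.0
      vertex 17.0 0.0 18.0
    endloop
  endfacet
  facet normal 0.0000 -1.0000 0.0000
    outer loop
      vertex 0.0 0.0 0.0
      vertex 17.0 0.0 18.0
      vertex 0.0 0.0 18.0
    endloop
  endfacet
  facet normal 1.0000 0.0000 0.0000
    outer loop
      vertex 17.0 0.0 0.0
      vertex 17.0 7.0 0.0
      vertex 17.0 7.0 18.0
    endloop
  endfacet
  facet normal 1.0000 0.0000 0.0000
    outer loop
      vertex 17.0 0.0 0.0
      vertex 17.0 7.0 18.0
      vertex 17.0 0.0 18.0
    endloop
  endfacet
  facet normal 0.0000 1.0000 0.0000
    outer loop
      vertex 17.0 7.0 0.0
      vertex 4.0 7.0 0.0
      vertex 4.0 7.0 18.0
    endloop
  endfacet
  facet normal 0.0000 1.0000 0.0000
    outer loop
      vertex 17.0 7.0 0.0
      vertex 4.0 7.0 18.0
      vertex 17.0 7.0 18.0
    endloop
  endfacet
  facet normal 1.0000 0.0000 0.0000
    outer loop
      vertex 4.0 7.0 0.0
      vertex 4.0 22.0 0.0
      vertex 4.0 22.0 18.0
    endloop
  endfacet
  facet normal 1.0000 0.0000 0.0000
    outer loop
      vertex 4.0 7.0 0.0
      vertex 4.0 22.0 18.0
      vertex 4.0 7.0 18.0
    endloop
  endfacet
  facet normal 0.0000 1.0000 0.0000
    outer loop
      vertex 4.0 22.0 0.0
      vertex 0.0 22.0 0.0
      vertex 0.0 22.0 18.0
    endloop
  endfacet
  facet normal 0.0000 1.0000 0.0000
    outer loop
      vertex 4.0 22.0 0.0
      vertex 0.0 22.0 18.0
      vertex 4.0 22.0 18.0
    endloop
  endfacet
  facet normal -1.0000 0.0000 0.0000
    outer loop
      vertex 0.0 22.0 0.0
      vertex 0.0 0.0 0.0
      vertex 0.0 0.0 18.0
    endloop
  endfacet
  facet normal -1.0000 0.0000 0.0000
    outer loop
      vertex 0.0 22.0 0.0
      vertex 0.0 0.0 18.0
      vertex 0.0 22.0 18.0
    endloop
  endfacet
endsolid part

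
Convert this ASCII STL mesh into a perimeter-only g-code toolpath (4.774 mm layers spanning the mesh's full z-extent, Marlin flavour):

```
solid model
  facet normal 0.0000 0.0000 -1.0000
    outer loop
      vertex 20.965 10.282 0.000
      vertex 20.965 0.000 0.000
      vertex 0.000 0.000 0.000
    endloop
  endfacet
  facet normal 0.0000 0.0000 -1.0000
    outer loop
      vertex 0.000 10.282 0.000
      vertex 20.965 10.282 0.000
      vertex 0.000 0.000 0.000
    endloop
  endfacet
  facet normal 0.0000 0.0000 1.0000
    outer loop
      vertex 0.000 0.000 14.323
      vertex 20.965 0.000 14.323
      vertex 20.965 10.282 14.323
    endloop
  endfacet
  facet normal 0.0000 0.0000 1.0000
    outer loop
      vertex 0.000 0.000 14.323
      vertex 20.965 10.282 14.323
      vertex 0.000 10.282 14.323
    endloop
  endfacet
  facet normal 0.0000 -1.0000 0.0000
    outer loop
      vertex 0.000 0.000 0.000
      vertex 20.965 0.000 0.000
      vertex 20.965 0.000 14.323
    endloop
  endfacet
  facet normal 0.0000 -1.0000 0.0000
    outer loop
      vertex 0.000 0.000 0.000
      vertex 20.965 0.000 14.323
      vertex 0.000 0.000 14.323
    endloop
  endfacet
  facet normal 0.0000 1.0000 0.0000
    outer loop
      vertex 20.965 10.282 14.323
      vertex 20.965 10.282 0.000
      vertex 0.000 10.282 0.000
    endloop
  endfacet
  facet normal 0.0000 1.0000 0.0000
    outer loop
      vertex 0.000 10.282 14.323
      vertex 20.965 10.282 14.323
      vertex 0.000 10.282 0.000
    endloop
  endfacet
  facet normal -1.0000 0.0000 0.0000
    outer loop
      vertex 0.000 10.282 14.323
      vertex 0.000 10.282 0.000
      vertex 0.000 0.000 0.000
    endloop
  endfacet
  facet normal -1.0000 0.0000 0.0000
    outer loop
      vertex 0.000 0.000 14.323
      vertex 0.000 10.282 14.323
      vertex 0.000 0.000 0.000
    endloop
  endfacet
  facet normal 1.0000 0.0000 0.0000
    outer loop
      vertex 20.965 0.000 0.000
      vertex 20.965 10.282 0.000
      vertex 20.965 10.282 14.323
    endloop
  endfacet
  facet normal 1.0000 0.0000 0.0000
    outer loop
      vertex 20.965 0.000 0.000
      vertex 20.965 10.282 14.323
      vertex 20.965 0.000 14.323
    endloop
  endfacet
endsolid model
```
; perimeter-only toolpath
G21 ; units = mm
G90 ; absolute positioning
G28 ; home
; layer 1
G0 Z4.774
G0 X0.000 Y0.000
G1 X20.965 Y0.000
G1 X20.965 Y10.282
G1 X0.000 Y10.282
G1 X0.000 Y0.000
; layer 2
G0 Z9.549
G0 X0.000 Y0.000
G1 X20.965 Y0.000
G1 X20.965 Y10.282
G1 X0.000 Y10.282
G1 X0.000 Y0.000
; layer 3
G0 Z14.323
G0 X0.000 Y0.000
G1 X20.965 Y0.000
G1 X20.965 Y10.282
G1 X0.000 Y10.282
G1 X0.000 Y0.000
M2 ; end

The solid is a rectangular box, roughly 21 × 10.3 mm footprint and 14.3 mm tall. Slicing at Δz = 4.774 mm — 3 equal slices spanning the solid's height, so layer i sits at z = i·h/3 — gives 3 non-empty perimeters. Each is a 4-segment closed polygon; G0 lifts to the layer z and rapids to the start vertex, then G1 traces the edges.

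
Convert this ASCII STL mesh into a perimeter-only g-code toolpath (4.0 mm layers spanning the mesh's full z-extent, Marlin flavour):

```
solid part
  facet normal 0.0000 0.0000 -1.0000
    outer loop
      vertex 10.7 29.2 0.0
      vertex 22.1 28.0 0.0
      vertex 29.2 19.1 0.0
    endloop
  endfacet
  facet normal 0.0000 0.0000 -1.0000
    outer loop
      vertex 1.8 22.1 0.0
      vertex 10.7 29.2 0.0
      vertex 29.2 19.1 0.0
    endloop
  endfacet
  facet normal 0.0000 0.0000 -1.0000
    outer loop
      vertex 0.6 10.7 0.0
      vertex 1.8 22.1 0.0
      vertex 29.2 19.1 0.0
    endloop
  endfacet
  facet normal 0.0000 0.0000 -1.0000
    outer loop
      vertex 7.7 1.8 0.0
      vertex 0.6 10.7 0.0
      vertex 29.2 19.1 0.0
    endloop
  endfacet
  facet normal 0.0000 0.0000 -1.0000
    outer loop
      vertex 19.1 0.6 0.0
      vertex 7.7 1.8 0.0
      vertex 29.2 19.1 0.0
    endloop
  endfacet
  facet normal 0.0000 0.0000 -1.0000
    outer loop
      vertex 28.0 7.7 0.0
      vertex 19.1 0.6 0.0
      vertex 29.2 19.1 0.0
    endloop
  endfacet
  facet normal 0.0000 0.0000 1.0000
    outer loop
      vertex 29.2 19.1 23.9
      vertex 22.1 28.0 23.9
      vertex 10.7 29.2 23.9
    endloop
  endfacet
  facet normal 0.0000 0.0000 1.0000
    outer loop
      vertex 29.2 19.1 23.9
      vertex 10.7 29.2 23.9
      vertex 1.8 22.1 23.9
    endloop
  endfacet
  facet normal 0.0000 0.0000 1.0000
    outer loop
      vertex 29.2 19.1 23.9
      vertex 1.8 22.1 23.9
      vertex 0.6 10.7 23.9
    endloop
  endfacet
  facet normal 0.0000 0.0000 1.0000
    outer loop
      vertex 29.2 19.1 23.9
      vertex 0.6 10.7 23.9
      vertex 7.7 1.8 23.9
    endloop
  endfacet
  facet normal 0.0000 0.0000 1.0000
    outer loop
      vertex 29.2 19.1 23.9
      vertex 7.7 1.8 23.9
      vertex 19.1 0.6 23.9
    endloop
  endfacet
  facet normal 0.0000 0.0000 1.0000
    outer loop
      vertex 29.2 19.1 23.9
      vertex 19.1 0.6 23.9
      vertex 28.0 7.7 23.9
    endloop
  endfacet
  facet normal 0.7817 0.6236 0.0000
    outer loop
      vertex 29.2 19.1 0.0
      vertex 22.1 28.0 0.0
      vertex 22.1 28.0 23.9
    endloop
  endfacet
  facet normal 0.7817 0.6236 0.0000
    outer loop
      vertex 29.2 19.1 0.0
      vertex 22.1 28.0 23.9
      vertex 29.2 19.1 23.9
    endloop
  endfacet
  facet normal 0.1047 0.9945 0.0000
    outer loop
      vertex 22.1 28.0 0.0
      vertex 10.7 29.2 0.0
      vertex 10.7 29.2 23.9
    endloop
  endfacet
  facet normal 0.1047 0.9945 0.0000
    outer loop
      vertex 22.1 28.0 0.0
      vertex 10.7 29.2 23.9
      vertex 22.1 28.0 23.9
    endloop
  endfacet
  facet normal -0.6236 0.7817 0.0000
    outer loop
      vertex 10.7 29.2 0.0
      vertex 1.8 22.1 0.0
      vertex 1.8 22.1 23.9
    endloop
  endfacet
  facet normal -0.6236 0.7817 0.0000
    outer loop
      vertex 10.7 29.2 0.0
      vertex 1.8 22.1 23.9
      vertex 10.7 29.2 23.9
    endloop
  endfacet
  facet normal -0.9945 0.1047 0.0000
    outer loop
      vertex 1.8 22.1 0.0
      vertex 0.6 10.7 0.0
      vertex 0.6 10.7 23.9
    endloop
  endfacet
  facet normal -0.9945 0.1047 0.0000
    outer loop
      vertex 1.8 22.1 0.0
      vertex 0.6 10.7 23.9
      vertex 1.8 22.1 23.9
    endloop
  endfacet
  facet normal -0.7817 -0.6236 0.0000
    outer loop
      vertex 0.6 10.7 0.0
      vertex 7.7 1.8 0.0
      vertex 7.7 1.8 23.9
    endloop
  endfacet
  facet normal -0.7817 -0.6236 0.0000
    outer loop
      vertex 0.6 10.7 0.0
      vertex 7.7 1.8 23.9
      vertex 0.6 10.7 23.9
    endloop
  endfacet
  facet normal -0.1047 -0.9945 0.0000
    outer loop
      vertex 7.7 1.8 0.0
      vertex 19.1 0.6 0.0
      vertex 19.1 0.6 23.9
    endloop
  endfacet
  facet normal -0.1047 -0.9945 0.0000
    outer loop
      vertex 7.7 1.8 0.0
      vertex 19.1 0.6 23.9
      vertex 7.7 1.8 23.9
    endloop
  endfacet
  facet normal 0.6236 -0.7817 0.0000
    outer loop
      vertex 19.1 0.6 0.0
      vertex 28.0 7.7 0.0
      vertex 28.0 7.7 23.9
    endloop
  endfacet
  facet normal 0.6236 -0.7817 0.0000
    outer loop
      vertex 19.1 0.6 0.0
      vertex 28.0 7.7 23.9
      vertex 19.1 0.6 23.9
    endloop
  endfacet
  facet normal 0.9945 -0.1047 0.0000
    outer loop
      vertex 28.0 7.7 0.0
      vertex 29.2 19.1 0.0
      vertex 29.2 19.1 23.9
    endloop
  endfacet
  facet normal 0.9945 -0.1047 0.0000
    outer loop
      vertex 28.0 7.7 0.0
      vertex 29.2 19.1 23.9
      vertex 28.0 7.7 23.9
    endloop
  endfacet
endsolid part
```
; perimeter-only toolpath
G21 ; units = mm
G90 ; absolute positioning
G28 ; home
; layer 1
G0 Z4.0
G0 X29.2 Y19.1
G1 X22.1 Y28.0
G1 X10.7 Y29.2
G1 X1.8 Y22.1
G1 X0.6 Y10.7
G1 X7.7 Y1.8
G1 X19.1 Y0.6
G1 X28.0 Y7.7
G1 X29.2 Y19.1
; layer 2
G0 Z8.0
G0 X29.2 Y19.1
G1 X22.1 Y28.0
G1 X10.7 Y29.2
G1 X1.8 Y22.1
G1 X0.6 Y10.7
G1 X7.7 Y1.8
G1 X19.1 Y0.6
G1 X28.0 Y7.7
G1 X29.2 Y19.1
; layer 3
G0 Z11.9
G0 X29.2 Y19.1
G1 X22.1 Y28.0
G1 X10.7 Y29.2
G1 X1.8 Y22.1
G1 X0.6 Y10.7
G1 X7.7 Y1.8
G1 X19.1 Y0.6
G1 X28.0 Y7.7
G1 X29.2 Y19.1
; layer 4
G0 Z15.9
G0 X29.2 Y19.1
G1 X22.1 Y28.0
G1 X10.7 Y29.2
G1 X1.8 Y22.1
G1 X0.6 Y10.7
G1 X7.7 Y1.8
G1 X19.1 Y0.6
G1 X28.0 Y7.7
G1 X29.2 Y19.1
; layer 5
G0 Z19.9
G0 X29.2 Y19.1
G1 X22.1 Y28.0
G1 X10.7 Y29.2
G1 X1.8 Y22.1
G1 X0.6 Y10.7
G1 X7.7 Y1.8
G1 X19.1 Y0.6
G1 X28.0 Y7.7
G1 X29.2 Y19.1
; layer 6
G0 Z23.9
G0 X29.2 Y19.1
G1 X22.1 Y28.0
G1 X10.7 Y29.2
G1 X1.8 Y22.1
G1 X0.6 Y10.7
G1 X7.7 Y1.8
G1 X19.1 Y0.6
G1 X28.0 Y7.7
G1 X29.2 Y19.1
M2 ; end

The solid is a regular 8-sided prism (a cylinder approximated with 8 flat sides), circumscribed radius ≈ 14.9 mm, height ≈ 23.9 mm. Slicing at Δz = 4.0 mm — 6 equal slices spanning the solid's height, so layer i sits at z = i·h/6 — gives 6 non-empty perimeters. Each is a 8-segment closed polygon; G0 lifts to the layer z and rapids to the start vertex, then G1 traces the edges.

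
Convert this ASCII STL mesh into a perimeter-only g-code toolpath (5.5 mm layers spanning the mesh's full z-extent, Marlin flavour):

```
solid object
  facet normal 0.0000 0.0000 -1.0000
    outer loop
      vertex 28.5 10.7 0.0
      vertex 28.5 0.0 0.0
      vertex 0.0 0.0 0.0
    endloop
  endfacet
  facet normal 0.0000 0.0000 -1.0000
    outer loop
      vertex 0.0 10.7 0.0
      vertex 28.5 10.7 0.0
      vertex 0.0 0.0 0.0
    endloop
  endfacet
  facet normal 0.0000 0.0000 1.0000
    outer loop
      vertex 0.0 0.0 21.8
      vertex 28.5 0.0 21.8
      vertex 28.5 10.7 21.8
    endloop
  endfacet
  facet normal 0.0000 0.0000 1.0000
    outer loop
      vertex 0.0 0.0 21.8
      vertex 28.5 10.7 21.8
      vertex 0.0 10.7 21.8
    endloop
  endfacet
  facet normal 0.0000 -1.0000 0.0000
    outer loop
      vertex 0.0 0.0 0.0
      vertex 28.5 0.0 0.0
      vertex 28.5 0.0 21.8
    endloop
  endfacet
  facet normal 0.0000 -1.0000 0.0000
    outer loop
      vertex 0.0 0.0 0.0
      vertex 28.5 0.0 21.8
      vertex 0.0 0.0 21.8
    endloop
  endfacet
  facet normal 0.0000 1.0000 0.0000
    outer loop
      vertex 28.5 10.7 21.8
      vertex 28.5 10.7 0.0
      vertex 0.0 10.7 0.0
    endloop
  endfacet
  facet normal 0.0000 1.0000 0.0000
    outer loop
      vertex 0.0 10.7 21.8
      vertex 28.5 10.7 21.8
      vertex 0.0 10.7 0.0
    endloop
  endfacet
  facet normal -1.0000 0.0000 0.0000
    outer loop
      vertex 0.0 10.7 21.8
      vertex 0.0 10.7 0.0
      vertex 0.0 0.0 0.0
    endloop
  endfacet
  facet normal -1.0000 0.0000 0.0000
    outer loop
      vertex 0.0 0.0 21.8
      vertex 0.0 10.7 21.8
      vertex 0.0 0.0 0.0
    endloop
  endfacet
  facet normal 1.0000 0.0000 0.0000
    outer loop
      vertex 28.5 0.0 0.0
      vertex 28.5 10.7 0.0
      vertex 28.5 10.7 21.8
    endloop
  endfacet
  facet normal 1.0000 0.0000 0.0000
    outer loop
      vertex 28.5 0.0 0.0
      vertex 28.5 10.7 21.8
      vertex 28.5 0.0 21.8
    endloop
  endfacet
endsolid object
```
; perimeter-only toolpath
G21 ; units = mm
G90 ; absolute positioning
G28 ; home
; layer 1
G0 Z5.5
G0 X0.0 Y0.0
G1 X28.5 Y0.0
G1 X28.5 Y10.7
G1 X0.0 Y10.7
G1 X0.0 Y0.0
; layer 2
G0 Z10.9
G0 X0.0 Y0.0
G1 X28.5 Y0.0
G1 X28.5 Y10.7
G1 X0.0 Y10.7
G1 X0.0 Y0.0
; layer 3
G0 Z16.4
G0 X0.0 Y0.0
G1 X28.5 Y0.0
G1 X28.5 Y10.7
G1 X0.0 Y10.7
G1 X0.0 Y0.0
; layer 4
G0 Z21.8
G0 X0.0 Y0.0
G1 X28.5 Y0.0
G1 X28.5 Y10.7
G1 X0.0 Y10.7
G1 X0.0 Y0.0
M2 ; end

The solid is a rectangular box, roughly 28.5 × 10.7 mm footprint and 21.8 mm tall. Slicing at Δz = 5.5 mm — 4 equal slices spanning the solid's height, so layer i sits at z = i·h/4 — gives 4 non-empty perimeters. Each is a 4-segment closed polygon; G0 lifts to the layer z and rapids to the start vertex, then G1 traces the edges.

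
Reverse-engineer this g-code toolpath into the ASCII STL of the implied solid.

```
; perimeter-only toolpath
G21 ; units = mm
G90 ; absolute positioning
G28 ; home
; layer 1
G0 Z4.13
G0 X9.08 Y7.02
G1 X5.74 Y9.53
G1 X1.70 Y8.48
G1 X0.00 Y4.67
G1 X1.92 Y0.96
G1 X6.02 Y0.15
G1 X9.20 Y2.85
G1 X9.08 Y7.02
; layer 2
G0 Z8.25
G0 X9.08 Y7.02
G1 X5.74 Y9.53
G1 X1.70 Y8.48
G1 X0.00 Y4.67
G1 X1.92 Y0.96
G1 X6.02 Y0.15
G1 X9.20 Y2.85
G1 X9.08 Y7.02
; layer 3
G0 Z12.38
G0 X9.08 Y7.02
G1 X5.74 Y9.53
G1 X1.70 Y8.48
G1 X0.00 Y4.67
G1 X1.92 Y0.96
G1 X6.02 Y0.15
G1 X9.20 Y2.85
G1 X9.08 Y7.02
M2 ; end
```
solid part
  facet normal 0.0000 0.0000 -1.0000
    outer loop
      vertex 1.70 8.48 0.00
      vertex 5.74 9.53 0.00
      vertex 9.08 7.02 0.00
    endloop
  endfacet
  facet normal 0.0000 0.0000 -1.0000
    outer loop
      vertex 0.00 4.67 0.00
      vertex 1.70 8.48 0.00
      vertex 9.08 7.02 0.00
    endloop
  endfacet
  facet normal 0.0000 0.0000 -1.0000
    outer loop
      vertex 1.92 0.96 0.00
      vertex 0.00 4.67 0.00
      vertex 9.08 7.02 0.00
    endloop
  endfacet
  facet normal 0.0000 0.0000 -1.0000
    outer loop
      vertex 6.02 0.15 0.00
      vertex 1.92 0.96 0.00
      vertex 9.08 7.02 0.00
    endloop
  endfacet
  facet normal 0.0000 0.0000 -1.0000
    outer loop
      vertex 9.20 2.85 0.00
      vertex 6.02 0.15 0.00
      vertex 9.08 7.02 0.00
    endloop
  endfacet
  facet normal 0.0000 0.0000 1.0000
    outer loop
      vertex 9.08 7.02 12.38
      vertex 5.74 9.53 12.38
      vertex 1.70 8.48 12.38
    endloop
  endfacet
  facet normal 0.0000 0.0000 1.0000
    outer loop
      vertex 9.08 7.02 12.38
      vertex 1.70 8.48 12.38
      vertex 0.00 4.67 12.38
    endloop
  endfacet
  facet normal 0.0000 0.0000 1.0000
    outer loop
      vertex 9.08 7.02 12.38
      vertex 0.00 4.67 12.38
      vertex 1.92 0.96 12.38
    endloop
  endfacet
  facet normal 0.0000 0.0000 1.0000
    outer loop
      vertex 9.08 7.02 12.38
      vertex 1.92 0.96 12.38
      vertex 6.02 0.15 12.38
    endloop
  endfacet
  facet normal 0.0000 0.0000 1.0000
    outer loop
      vertex 9.08 7.02 12.38
      vertex 6.02 0.15 12.38
      vertex 9.20 2.85 12.38
    endloop
  endfacet
  facet normal 0.6008 0.7994 0.0000
    outer loop
      vertex 9.08 7.02 0.00
      vertex 5.74 9.53 0.00
      vertex 5.74 9.53 12.38
    endloop
  endfacet
  facet normal 0.6008 0.7994 0.0000
    outer loop
      vertex 9.08 7.02 0.00
      vertex 5.74 9.53 12.38
      vertex 9.08 7.02 12.38
    endloop
  endfacet
  facet normal -0.2515 0.9678 0.0000
    outer loop
      vertex 5.74 9.53 0.00
      vertex 1.70 8.48 0.00
      vertex 1.70 8.48 12.38
    endloop
  endfacet
  facet normal -0.2515 0.9678 0.0000
    outer loop
      vertex 5.74 9.53 0.00
      vertex 1.70 8.48 12.38
      vertex 5.74 9.53 12.38
    endloop
  endfacet
  facet normal -0.9132 0.4075 0.0000
    outer loop
      vertex 1.70 8.48 0.00
      vertex 0.00 4.67 0.00
      vertex 0.00 4.67 12.38
    endloop
  endfacet
  facet normal -0.9132 0.4075 0.0000
    outer loop
      vertex 1.70 8.48 0.00
      vertex 0.00 4.67 12.38
      vertex 1.70 8.48 12.38
    endloop
  endfacet
  facet normal -0.8881 -0.4596 0.0000
    outer loop
      vertex 0.00 4.67 0.00
      vertex 1.92 0.96 0.00
      vertex 1.92 0.96 12.38
    endloop
  endfacet
  facet normal -0.8881 -0.4596 0.0000
    outer loop
      vertex 0.00 4.67 0.00
      vertex 1.92 0.96 12.38
      vertex 0.00 4.67 12.38
    endloop
  endfacet
  facet normal -0.1938 -0.9810 0.0000
    outer loop
      vertex 1.92 0.96 0.00
      vertex 6.02 0.15 0.00
      vertex 6.02 0.15 12.38
    endloop
  endfacet
  facet normal -0.1938 -0.9810 0.0000
    outer loop
      vertex 1.92 0.96 0.00
      vertex 6.02 0.15 12.38
      vertex 1.92 0.96 12.38
    endloop
  endfacet
  facet normal 0.6472 -0.7623 0.0000
    outer loop
      vertex 6.02 0.15 0.00
      vertex 9.20 2.85 0.00
      vertex 9.20 2.85 12.38
    endloop
  endfacet
  facet normal 0.6472 -0.7623 0.0000
    outer loop
      vertex 6.02 0.15 0.00
      vertex 9.20 2.85 12.38
      vertex 6.02 0.15 12.38
    endloop
  endfacet
  facet normal 0.9996 0.0288 0.0000
    outer loop
      vertex 9.20 2.85 0.00
      vertex 9.08 7.02 0.00
      vertex 9.08 7.02 12.38
    endloop
  endfacet
  facet normal 0.9996 0.0288 0.0000
    outer loop
      vertex 9.20 2.85 0.00
      vertex 9.08 7.02 12.38
      vertex 9.20 2.85 12.38
    endloop
  endfacet
endsolid part

The G0 Z moves step by Δz≈4.13 mm. Every layer's G1 loop is the same polygon, so the solid is a straight extrusion of it from z=0 to z≈12.4. Closing with flat bottom and top caps and triangulating gives 24 facets — a regular 7-sided prism (a cylinder approximated with 7 flat sides), circumscribed radius ≈ 4.81 mm, height ≈ 12.4 mm.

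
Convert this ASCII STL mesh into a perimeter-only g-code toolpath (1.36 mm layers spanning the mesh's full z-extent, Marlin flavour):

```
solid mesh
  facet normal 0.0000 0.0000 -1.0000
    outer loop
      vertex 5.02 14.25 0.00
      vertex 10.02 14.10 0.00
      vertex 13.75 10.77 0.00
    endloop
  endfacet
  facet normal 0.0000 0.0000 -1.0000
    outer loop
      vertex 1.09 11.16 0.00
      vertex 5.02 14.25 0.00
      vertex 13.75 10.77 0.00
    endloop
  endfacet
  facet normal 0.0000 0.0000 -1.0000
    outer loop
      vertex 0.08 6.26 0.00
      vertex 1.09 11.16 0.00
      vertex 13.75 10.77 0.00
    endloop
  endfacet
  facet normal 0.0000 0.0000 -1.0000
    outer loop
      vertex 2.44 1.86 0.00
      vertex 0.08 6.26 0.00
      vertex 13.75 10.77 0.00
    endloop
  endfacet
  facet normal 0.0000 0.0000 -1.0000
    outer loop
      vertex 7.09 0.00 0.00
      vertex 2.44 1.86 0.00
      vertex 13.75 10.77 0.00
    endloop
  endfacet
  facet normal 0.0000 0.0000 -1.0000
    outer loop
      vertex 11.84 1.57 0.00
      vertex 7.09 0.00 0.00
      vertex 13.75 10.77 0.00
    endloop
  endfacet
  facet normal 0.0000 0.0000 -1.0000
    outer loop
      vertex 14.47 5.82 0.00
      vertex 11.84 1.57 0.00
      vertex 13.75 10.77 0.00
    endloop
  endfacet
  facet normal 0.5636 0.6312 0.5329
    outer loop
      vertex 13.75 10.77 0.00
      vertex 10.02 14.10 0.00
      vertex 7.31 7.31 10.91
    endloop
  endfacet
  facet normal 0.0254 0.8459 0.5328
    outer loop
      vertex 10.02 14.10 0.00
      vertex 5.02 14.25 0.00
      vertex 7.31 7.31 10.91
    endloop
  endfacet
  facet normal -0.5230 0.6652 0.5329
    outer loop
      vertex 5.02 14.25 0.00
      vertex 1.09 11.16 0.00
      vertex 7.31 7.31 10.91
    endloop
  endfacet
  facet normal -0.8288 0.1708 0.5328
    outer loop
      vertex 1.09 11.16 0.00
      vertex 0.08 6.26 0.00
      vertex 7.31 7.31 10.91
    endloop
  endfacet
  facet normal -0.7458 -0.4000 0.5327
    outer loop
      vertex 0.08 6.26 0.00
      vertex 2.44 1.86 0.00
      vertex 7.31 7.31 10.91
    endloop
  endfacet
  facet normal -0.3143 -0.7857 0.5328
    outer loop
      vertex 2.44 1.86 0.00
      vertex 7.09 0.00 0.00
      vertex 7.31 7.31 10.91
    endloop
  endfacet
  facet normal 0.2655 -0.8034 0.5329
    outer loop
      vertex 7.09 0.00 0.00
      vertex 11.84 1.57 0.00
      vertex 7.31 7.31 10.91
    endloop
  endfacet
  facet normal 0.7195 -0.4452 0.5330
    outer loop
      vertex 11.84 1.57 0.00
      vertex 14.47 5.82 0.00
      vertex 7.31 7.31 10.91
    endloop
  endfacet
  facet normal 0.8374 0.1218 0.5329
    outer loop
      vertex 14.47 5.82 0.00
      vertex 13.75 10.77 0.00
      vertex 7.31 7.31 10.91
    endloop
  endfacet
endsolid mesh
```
; perimeter-only toolpath
G21 ; units = mm
G90 ; absolute positioning
G28 ; home
; layer 1
G0 Z1.36
G0 X12.95 Y10.34
G1 X9.68 Y13.25
G1 X5.31 Y13.38
G1 X1.87 Y10.68
G1 X0.98 Y6.39
G1 X3.05 Y2.54
G1 X7.12 Y0.91
G1 X11.27 Y2.29
G1 X13.58 Y6.01
G1 X12.95 Y10.34
; layer 2
G0 Z2.73
G0 X12.14 Y9.91
G1 X9.34 Y12.40
G1 X5.59 Y12.52
G1 X2.65 Y10.20
G1 X1.89 Y6.52
G1 X3.66 Y3.22
G1 X7.14 Y1.83
G1 X10.71 Y3.00
G1 X12.68 Y6.19
G1 X12.14 Y9.91
; layer 3
G0 Z4.09
G0 X11.34 Y9.47
G1 X9.00 Y11.55
G1 X5.88 Y11.65
G1 X3.42 Y9.72
G1 X2.79 Y6.65
G1 X4.27 Y3.90
G1 X7.17 Y2.74
G1 X10.14 Y3.72
G1 X11.79 Y6.38
G1 X11.34 Y9.47
; layer 4
G0 Z5.46
G0 X10.53 Y9.04
G1 X8.66 Y10.71
G1 X6.16 Y10.78
G1 X4.20 Y9.23
G1 X3.69 Y6.79
G1 X4.88 Y4.58
G1 X7.20 Y3.65
G1 X9.57 Y4.44
G1 X10.89 Y6.56
G1 X10.53 Y9.04
; layer 5
G0 Z6.82
G0 X9.72 Y8.61
G1 X8.33 Y9.86
G1 X6.45 Y9.91
G1 X4.98 Y8.75
G1 X4.60 Y6.92
G1 X5.48 Y5.27
G1 X7.23 Y4.57
G1 X9.01 Y5.16
G1 X10.00 Y6.75
G1 X9.72 Y8.61
; layer 6
G0 Z8.18
G0 X8.92 Y8.17
G1 X7.99 Y9.01
G1 X6.74 Y9.04
G1 X5.76 Y8.27
G1 X5.50 Y7.05
G1 X6.09 Y5.95
G1 X7.25 Y5.48
G1 X8.44 Y5.88
G1 X9.10 Y6.94
G1 X8.92 Y8.17
; layer 7
G0 Z9.55
G0 X8.11 Y7.74
G1 X7.65 Y8.16
G1 X7.02 Y8.18
G1 X6.53 Y7.79
G1 X6.41 Y7.18
G1 X6.70 Y6.63
G1 X7.28 Y6.40
G1 X7.88 Y6.59
G1 X8.21 Y7.12
G1 X8.11 Y7.74
M2 ; end

The solid is a regular 9-sided pyramid, base circumscribed radius ≈ 7.31 mm, apex at z ≈ 10.9 mm. Slicing at Δz = 1.36 mm — 8 equal slices spanning the solid's height, so layer i sits at z = i·h/8 — gives 7 non-empty perimeters. Each is a 9-segment closed polygon; G0 lifts to the layer z and rapids to the start vertex, then G1 traces the edges. The cross-section shrinks linearly with z (the slice at the apex is degenerate and omitted).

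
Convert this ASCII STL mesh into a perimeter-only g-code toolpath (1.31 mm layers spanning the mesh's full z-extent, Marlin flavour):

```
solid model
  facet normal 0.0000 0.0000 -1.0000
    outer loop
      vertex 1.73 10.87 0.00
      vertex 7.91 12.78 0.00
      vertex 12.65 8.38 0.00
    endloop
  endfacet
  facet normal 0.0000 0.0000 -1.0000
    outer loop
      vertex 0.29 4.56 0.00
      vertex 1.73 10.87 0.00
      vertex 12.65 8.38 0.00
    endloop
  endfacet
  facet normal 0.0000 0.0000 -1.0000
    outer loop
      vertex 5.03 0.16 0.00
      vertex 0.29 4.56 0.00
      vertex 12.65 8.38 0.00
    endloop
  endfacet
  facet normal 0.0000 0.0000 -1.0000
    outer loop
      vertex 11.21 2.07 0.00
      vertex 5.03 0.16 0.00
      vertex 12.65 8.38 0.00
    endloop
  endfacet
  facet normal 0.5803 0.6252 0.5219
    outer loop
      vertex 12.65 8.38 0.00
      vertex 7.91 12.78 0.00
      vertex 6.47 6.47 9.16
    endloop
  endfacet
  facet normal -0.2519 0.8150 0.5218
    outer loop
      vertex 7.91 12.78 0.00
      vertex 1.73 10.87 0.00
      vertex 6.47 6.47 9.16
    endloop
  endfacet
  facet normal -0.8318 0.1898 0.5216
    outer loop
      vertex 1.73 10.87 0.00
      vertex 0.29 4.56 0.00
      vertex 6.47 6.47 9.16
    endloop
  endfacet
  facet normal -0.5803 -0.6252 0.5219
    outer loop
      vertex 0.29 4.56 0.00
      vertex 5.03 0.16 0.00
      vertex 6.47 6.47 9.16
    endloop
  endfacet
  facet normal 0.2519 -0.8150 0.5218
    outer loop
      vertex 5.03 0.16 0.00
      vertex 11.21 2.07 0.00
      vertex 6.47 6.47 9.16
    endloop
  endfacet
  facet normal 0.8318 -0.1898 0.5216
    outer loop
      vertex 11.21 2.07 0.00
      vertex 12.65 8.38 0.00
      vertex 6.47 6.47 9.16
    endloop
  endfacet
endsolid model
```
; perimeter-only toolpath
G21 ; units = mm
G90 ; absolute positioning
G28 ; home
; layer 1
G0 Z1.31
G0 X11.77 Y8.11
G1 X7.70 Y11.88
G1 X2.41 Y10.24
G1 X1.17 Y4.83
G1 X5.24 Y1.06
G1 X10.53 Y2.70
G1 X11.77 Y8.11
; layer 2
G0 Z2.62
G0 X10.88 Y7.83
G1 X7.50 Y10.98
G1 X3.08 Y9.61
G1 X2.06 Y5.11
G1 X5.44 Y1.96
G1 X9.86 Y3.33
G1 X10.88 Y7.83
; layer 3
G0 Z3.93
G0 X10.00 Y7.56
G1 X7.29 Y10.08
G1 X3.76 Y8.98
G1 X2.94 Y5.38
G1 X5.65 Y2.86
G1 X9.18 Y3.96
G1 X10.00 Y7.56
; layer 4
G0 Z5.23
G0 X9.12 Y7.29
G1 X7.09 Y9.17
G1 X4.44 Y8.36
G1 X3.82 Y5.65
G1 X5.85 Y3.77
G1 X8.50 Y4.58
G1 X9.12 Y7.29
; layer 5
G0 Z6.54
G0 X8.24 Y7.02
G1 X6.88 Y8.27
G1 X5.12 Y7.73
G1 X4.70 Y5.92
G1 X6.06 Y4.67
G1 X7.82 Y5.21
G1 X8.24 Y7.02
; layer 6
G0 Z7.85
G0 X7.35 Y6.74
G1 X6.68 Y7.37
G1 X5.79 Y7.10
G1 X5.59 Y6.20
G1 X6.26 Y5.57
G1 X7.15 Y5.84
G1 X7.35 Y6.74
M2 ; end

The solid is a regular 6-sided pyramid, base circumscribed radius ≈ 6.47 mm, apex at z ≈ 9.16 mm. Slicing at Δz = 1.31 mm — 7 equal slices spanning the solid's height, so layer i sits at z = i·h/7 — gives 6 non-empty perimeters. Each is a 6-segment closed polygon; G0 lifts to the layer z and rapids to the start vertex, then G1 traces the edges. The cross-section shrinks linearly with z (the slice at the apex is degenerate and omitted).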